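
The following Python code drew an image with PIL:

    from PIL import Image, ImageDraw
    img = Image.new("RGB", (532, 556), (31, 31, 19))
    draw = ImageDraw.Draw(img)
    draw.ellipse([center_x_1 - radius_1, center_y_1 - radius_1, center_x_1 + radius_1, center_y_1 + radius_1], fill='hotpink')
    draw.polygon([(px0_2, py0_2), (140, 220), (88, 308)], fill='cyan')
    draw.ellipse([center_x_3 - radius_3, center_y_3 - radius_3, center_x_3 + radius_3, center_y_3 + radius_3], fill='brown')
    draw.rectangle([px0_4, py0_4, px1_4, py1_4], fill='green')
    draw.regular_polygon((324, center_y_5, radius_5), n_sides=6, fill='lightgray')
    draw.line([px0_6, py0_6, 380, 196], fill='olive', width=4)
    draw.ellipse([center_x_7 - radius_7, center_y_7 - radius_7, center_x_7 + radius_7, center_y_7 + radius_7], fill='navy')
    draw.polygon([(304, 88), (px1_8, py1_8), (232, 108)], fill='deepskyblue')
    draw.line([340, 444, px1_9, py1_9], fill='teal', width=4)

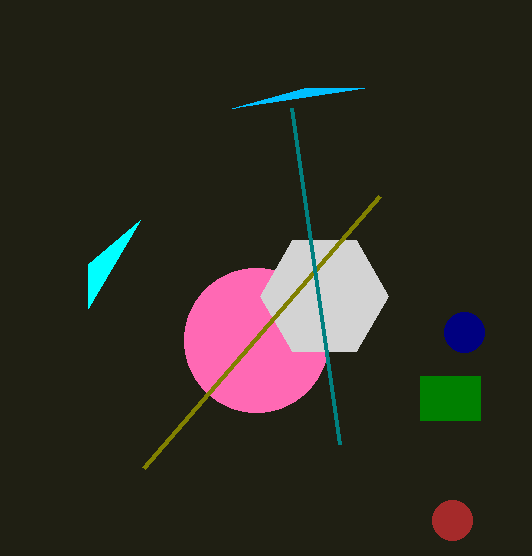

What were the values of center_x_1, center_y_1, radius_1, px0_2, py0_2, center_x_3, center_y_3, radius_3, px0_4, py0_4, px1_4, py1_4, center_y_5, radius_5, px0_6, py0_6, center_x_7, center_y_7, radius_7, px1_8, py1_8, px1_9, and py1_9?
center_x_1 = 256
center_y_1 = 340
radius_1 = 72
px0_2 = 88
py0_2 = 264
center_x_3 = 452
center_y_3 = 520
radius_3 = 20
px0_4 = 420
py0_4 = 376
px1_4 = 480
py1_4 = 420
center_y_5 = 296
radius_5 = 64
px0_6 = 144
py0_6 = 468
center_x_7 = 464
center_y_7 = 332
radius_7 = 20
px1_8 = 364
py1_8 = 88
px1_9 = 292
py1_9 = 108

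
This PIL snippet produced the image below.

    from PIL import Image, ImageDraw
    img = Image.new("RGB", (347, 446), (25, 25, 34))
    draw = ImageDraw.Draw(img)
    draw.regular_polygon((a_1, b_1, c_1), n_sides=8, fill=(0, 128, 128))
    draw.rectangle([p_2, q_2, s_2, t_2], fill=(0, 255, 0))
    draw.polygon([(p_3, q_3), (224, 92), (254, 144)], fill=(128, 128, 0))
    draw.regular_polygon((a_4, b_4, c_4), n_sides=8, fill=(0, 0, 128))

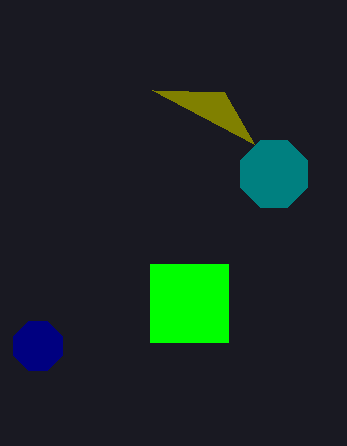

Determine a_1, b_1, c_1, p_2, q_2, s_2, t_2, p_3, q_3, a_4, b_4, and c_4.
a_1 = 274
b_1 = 174
c_1 = 36
p_2 = 150
q_2 = 264
s_2 = 228
t_2 = 342
p_3 = 152
q_3 = 90
a_4 = 38
b_4 = 346
c_4 = 26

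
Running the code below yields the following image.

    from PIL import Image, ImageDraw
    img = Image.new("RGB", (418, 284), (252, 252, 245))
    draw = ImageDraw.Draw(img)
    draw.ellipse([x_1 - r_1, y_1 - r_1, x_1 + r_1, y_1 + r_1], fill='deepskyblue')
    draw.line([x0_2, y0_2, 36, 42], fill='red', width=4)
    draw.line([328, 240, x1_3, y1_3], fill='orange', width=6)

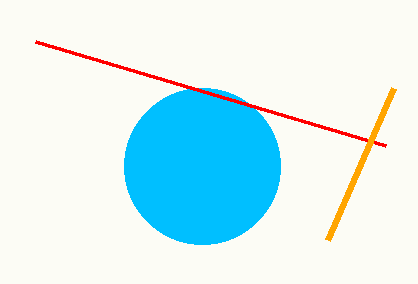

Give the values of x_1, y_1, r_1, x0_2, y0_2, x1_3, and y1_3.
x_1 = 202; y_1 = 166; r_1 = 78; x0_2 = 386; y0_2 = 146; x1_3 = 394; y1_3 = 88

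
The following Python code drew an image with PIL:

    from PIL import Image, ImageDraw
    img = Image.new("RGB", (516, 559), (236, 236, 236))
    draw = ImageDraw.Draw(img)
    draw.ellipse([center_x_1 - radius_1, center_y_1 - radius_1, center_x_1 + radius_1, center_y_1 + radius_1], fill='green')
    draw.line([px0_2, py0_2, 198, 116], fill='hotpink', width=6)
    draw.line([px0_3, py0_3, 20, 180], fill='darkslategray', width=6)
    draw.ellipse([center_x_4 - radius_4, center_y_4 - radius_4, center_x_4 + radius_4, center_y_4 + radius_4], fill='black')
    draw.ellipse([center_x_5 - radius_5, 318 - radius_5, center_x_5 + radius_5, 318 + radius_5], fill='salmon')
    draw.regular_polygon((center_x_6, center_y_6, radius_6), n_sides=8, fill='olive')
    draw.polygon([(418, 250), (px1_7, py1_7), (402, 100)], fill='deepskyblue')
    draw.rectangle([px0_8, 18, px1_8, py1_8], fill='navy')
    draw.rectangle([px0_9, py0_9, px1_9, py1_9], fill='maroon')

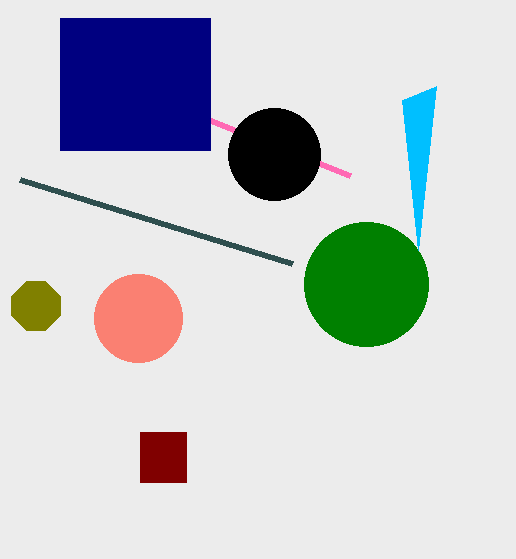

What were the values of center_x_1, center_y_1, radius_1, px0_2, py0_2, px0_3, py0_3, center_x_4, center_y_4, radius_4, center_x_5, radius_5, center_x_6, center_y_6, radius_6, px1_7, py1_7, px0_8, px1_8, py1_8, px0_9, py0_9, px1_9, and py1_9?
center_x_1 = 366; center_y_1 = 284; radius_1 = 62; px0_2 = 350; py0_2 = 176; px0_3 = 292; py0_3 = 264; center_x_4 = 274; center_y_4 = 154; radius_4 = 46; center_x_5 = 138; radius_5 = 44; center_x_6 = 36; center_y_6 = 306; radius_6 = 26; px1_7 = 436; py1_7 = 86; px0_8 = 60; px1_8 = 210; py1_8 = 150; px0_9 = 140; py0_9 = 432; px1_9 = 186; py1_9 = 482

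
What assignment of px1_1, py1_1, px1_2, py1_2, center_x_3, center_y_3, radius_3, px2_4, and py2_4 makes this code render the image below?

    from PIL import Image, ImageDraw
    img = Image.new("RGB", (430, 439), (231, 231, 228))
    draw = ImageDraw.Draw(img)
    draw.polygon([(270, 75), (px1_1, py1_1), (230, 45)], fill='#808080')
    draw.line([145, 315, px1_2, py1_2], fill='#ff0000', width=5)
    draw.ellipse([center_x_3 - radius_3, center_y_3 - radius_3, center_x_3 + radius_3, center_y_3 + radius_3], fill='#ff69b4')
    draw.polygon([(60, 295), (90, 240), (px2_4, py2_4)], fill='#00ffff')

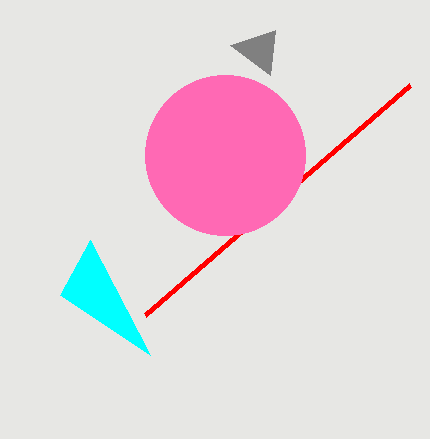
px1_1 = 275, py1_1 = 30, px1_2 = 410, py1_2 = 85, center_x_3 = 225, center_y_3 = 155, radius_3 = 80, px2_4 = 150, py2_4 = 355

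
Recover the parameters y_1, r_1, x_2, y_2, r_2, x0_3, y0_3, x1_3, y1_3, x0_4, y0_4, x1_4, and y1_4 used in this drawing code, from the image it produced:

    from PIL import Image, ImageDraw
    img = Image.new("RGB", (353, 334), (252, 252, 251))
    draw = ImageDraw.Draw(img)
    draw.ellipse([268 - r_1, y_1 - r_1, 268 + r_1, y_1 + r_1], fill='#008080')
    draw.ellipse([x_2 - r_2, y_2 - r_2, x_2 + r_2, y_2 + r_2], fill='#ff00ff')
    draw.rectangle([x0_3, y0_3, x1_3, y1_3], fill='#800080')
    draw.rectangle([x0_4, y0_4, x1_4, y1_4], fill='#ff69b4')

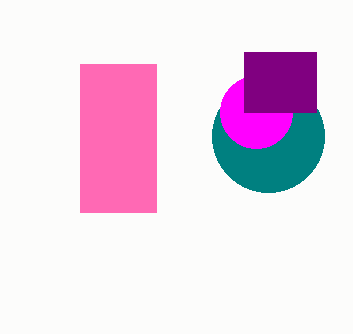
y_1 = 136
r_1 = 56
x_2 = 256
y_2 = 112
r_2 = 36
x0_3 = 244
y0_3 = 52
x1_3 = 316
y1_3 = 112
x0_4 = 80
y0_4 = 64
x1_4 = 156
y1_4 = 212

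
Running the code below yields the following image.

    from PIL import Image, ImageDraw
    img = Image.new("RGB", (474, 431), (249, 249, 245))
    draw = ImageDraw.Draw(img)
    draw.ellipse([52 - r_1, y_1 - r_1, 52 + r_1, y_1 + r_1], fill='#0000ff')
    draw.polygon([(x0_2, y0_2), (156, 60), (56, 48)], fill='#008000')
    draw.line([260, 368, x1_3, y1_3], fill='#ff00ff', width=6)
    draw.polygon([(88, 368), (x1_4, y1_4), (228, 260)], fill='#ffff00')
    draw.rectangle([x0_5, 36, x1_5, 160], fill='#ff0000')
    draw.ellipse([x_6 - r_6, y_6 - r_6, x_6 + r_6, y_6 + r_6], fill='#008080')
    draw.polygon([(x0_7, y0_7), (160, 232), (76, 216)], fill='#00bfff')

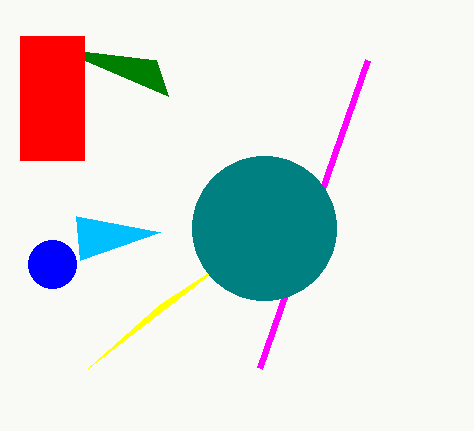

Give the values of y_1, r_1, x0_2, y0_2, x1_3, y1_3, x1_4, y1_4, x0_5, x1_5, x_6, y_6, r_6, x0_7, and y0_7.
y_1 = 264; r_1 = 24; x0_2 = 168; y0_2 = 96; x1_3 = 368; y1_3 = 60; x1_4 = 160; y1_4 = 304; x0_5 = 20; x1_5 = 84; x_6 = 264; y_6 = 228; r_6 = 72; x0_7 = 80; y0_7 = 260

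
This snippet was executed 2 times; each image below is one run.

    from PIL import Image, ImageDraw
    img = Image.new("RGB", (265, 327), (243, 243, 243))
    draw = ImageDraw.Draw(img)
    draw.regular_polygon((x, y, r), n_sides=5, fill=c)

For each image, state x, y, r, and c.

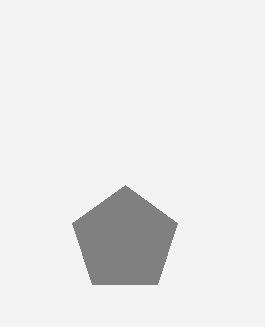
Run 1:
x = 125
y = 240
r = 55
c = 'gray'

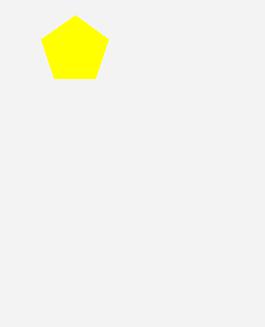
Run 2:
x = 75
y = 50
r = 35
c = 'yellow'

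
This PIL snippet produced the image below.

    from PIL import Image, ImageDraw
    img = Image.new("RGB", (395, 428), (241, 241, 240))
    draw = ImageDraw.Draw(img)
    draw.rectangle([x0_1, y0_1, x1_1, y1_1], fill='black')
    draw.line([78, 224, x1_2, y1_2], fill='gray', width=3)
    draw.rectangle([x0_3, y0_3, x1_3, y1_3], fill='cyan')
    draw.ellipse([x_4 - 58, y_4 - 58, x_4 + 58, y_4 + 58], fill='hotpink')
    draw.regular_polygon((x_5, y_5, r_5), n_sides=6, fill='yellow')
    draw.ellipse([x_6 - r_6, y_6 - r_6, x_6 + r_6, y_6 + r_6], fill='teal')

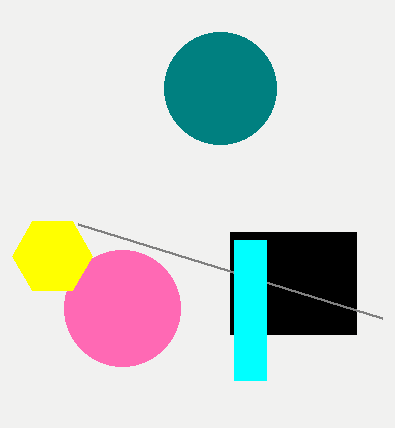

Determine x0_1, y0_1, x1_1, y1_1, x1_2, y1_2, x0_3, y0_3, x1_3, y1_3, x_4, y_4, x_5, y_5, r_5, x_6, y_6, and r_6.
x0_1 = 230
y0_1 = 232
x1_1 = 356
y1_1 = 334
x1_2 = 382
y1_2 = 318
x0_3 = 234
y0_3 = 240
x1_3 = 266
y1_3 = 380
x_4 = 122
y_4 = 308
x_5 = 52
y_5 = 256
r_5 = 40
x_6 = 220
y_6 = 88
r_6 = 56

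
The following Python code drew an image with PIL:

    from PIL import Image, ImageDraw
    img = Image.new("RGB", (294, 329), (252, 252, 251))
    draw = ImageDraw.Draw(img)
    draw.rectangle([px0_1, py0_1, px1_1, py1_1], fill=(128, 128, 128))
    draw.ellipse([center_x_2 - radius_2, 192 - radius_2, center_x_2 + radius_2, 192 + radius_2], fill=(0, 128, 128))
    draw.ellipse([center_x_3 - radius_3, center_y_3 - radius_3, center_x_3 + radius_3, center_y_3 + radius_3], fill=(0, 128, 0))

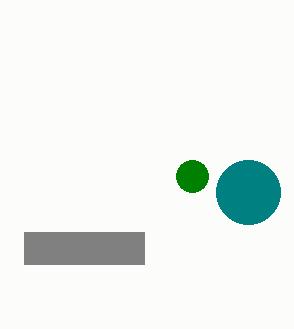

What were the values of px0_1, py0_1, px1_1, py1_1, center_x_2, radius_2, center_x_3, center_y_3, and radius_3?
px0_1 = 24, py0_1 = 232, px1_1 = 144, py1_1 = 264, center_x_2 = 248, radius_2 = 32, center_x_3 = 192, center_y_3 = 176, radius_3 = 16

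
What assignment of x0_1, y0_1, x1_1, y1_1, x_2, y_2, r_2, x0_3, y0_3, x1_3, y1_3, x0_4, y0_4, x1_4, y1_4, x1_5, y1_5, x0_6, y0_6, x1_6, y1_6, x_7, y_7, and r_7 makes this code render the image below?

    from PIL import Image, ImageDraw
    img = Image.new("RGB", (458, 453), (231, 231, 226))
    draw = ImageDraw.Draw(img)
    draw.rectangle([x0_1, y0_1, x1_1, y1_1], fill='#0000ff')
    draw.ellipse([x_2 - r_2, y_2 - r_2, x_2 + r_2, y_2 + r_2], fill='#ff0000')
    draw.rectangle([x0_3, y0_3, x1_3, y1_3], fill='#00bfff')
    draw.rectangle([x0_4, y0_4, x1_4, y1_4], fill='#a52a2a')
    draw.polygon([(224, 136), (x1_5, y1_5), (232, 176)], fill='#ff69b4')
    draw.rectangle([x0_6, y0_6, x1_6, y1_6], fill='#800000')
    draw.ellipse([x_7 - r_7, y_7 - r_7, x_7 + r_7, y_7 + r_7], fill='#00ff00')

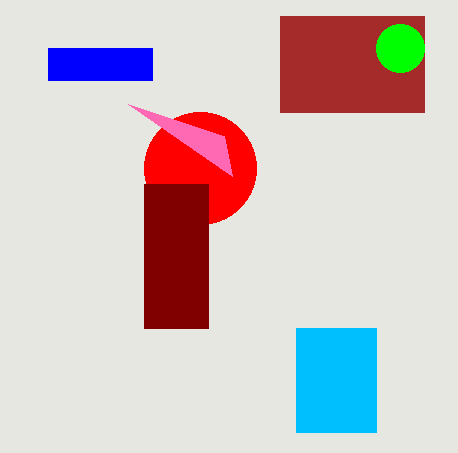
x0_1 = 48
y0_1 = 48
x1_1 = 152
y1_1 = 80
x_2 = 200
y_2 = 168
r_2 = 56
x0_3 = 296
y0_3 = 328
x1_3 = 376
y1_3 = 432
x0_4 = 280
y0_4 = 16
x1_4 = 424
y1_4 = 112
x1_5 = 128
y1_5 = 104
x0_6 = 144
y0_6 = 184
x1_6 = 208
y1_6 = 328
x_7 = 400
y_7 = 48
r_7 = 24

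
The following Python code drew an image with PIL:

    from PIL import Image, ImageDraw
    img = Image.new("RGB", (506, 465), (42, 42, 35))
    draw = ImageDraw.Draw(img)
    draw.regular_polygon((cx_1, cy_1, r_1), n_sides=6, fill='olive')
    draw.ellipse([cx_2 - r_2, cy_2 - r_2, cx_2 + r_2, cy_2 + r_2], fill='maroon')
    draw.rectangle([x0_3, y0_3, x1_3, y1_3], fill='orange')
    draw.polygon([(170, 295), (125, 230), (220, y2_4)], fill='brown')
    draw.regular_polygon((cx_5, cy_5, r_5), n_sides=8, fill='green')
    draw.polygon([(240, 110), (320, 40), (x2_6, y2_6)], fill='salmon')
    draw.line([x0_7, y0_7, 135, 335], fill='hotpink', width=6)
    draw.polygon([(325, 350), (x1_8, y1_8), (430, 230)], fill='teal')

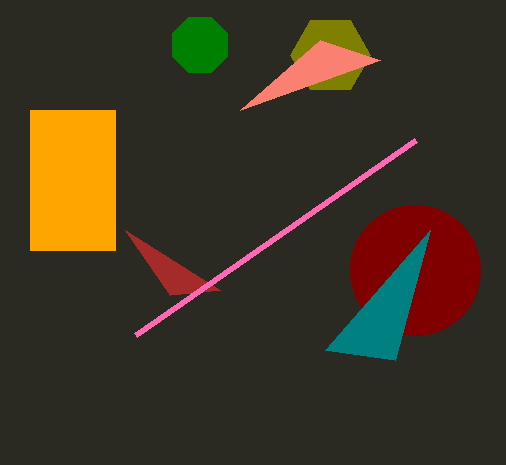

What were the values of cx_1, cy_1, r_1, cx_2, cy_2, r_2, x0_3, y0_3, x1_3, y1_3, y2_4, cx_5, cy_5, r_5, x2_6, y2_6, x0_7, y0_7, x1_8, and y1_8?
cx_1 = 330, cy_1 = 55, r_1 = 40, cx_2 = 415, cy_2 = 270, r_2 = 65, x0_3 = 30, y0_3 = 110, x1_3 = 115, y1_3 = 250, y2_4 = 290, cx_5 = 200, cy_5 = 45, r_5 = 30, x2_6 = 380, y2_6 = 60, x0_7 = 415, y0_7 = 140, x1_8 = 395, y1_8 = 360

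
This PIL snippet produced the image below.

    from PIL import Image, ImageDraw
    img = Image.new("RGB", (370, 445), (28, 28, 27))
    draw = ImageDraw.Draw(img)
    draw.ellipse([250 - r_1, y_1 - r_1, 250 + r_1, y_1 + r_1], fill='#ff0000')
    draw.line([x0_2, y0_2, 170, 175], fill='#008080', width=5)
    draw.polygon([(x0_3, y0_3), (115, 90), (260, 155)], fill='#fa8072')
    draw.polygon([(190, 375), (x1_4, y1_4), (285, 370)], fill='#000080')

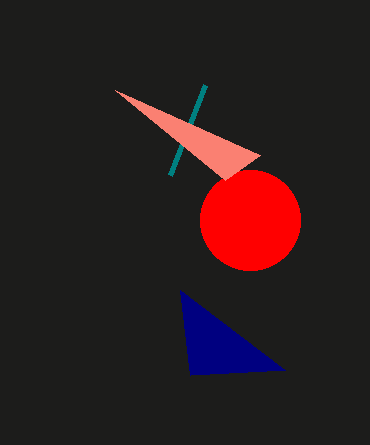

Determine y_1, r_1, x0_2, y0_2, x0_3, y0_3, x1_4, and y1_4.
y_1 = 220
r_1 = 50
x0_2 = 205
y0_2 = 85
x0_3 = 225
y0_3 = 180
x1_4 = 180
y1_4 = 290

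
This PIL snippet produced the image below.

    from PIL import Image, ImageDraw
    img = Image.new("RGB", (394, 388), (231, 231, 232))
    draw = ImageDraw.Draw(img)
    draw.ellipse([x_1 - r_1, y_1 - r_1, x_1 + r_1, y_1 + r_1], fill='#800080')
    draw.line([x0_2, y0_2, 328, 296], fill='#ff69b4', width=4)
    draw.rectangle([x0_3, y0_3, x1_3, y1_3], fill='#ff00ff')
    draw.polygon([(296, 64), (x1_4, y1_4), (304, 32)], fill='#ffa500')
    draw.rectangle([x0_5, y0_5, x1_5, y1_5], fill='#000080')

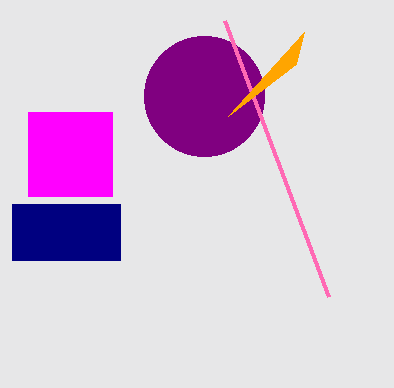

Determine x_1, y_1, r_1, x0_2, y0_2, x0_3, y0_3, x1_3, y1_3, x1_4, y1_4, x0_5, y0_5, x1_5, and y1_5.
x_1 = 204
y_1 = 96
r_1 = 60
x0_2 = 224
y0_2 = 20
x0_3 = 28
y0_3 = 112
x1_3 = 112
y1_3 = 196
x1_4 = 228
y1_4 = 116
x0_5 = 12
y0_5 = 204
x1_5 = 120
y1_5 = 260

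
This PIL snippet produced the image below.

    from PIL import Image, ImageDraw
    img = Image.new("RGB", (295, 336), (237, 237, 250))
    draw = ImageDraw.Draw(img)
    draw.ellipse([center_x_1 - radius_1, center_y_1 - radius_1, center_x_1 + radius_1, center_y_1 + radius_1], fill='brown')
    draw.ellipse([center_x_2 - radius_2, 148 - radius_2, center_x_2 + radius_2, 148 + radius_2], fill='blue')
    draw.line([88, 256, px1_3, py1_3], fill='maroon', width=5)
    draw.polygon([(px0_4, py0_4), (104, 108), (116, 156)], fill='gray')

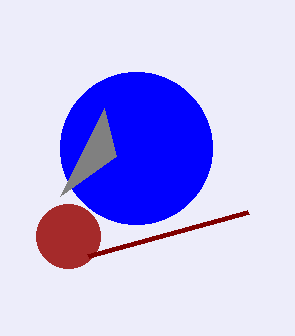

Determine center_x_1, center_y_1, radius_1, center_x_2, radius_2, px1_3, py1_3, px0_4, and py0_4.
center_x_1 = 68, center_y_1 = 236, radius_1 = 32, center_x_2 = 136, radius_2 = 76, px1_3 = 248, py1_3 = 212, px0_4 = 60, py0_4 = 196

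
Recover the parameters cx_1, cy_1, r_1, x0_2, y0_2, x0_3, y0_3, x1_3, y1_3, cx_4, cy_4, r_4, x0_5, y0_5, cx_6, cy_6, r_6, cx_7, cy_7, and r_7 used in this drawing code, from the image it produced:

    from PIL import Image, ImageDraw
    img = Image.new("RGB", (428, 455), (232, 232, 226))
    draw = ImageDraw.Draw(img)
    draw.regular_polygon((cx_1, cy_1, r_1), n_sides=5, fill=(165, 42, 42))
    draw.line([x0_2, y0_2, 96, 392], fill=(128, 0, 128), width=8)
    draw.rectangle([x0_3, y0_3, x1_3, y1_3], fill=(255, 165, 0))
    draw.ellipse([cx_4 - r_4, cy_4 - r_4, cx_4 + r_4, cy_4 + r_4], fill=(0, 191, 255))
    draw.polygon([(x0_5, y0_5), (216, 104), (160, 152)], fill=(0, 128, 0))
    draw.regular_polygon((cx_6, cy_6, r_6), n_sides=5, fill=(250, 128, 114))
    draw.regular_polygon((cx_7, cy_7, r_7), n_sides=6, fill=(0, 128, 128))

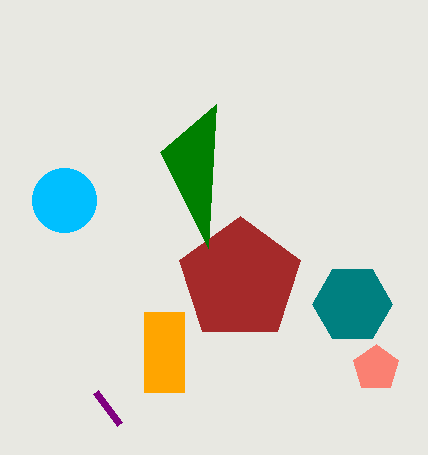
cx_1 = 240; cy_1 = 280; r_1 = 64; x0_2 = 120; y0_2 = 424; x0_3 = 144; y0_3 = 312; x1_3 = 184; y1_3 = 392; cx_4 = 64; cy_4 = 200; r_4 = 32; x0_5 = 208; y0_5 = 248; cx_6 = 376; cy_6 = 368; r_6 = 24; cx_7 = 352; cy_7 = 304; r_7 = 40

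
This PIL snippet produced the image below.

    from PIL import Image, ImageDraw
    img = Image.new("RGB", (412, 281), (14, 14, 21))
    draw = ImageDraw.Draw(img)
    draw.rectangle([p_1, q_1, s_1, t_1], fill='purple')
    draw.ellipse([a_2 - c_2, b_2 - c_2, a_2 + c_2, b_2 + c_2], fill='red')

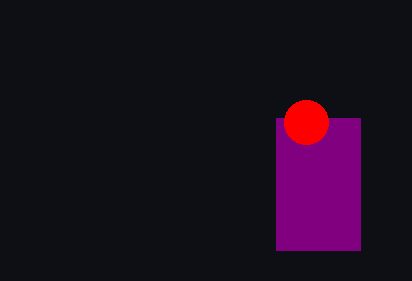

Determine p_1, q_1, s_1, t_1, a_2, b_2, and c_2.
p_1 = 276; q_1 = 118; s_1 = 360; t_1 = 250; a_2 = 306; b_2 = 122; c_2 = 22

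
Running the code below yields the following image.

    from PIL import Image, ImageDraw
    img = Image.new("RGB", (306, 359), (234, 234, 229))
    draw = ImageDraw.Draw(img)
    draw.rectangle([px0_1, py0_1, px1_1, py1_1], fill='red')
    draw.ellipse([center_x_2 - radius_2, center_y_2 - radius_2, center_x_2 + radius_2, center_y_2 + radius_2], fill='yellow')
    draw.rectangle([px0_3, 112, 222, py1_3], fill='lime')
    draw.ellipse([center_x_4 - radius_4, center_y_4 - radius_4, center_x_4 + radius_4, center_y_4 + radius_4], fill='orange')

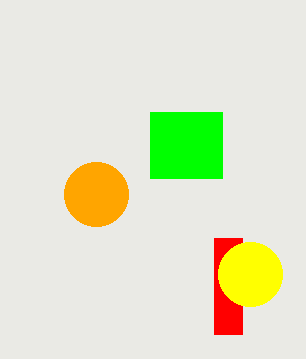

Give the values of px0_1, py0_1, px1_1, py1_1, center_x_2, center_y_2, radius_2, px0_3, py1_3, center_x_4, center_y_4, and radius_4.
px0_1 = 214, py0_1 = 238, px1_1 = 242, py1_1 = 334, center_x_2 = 250, center_y_2 = 274, radius_2 = 32, px0_3 = 150, py1_3 = 178, center_x_4 = 96, center_y_4 = 194, radius_4 = 32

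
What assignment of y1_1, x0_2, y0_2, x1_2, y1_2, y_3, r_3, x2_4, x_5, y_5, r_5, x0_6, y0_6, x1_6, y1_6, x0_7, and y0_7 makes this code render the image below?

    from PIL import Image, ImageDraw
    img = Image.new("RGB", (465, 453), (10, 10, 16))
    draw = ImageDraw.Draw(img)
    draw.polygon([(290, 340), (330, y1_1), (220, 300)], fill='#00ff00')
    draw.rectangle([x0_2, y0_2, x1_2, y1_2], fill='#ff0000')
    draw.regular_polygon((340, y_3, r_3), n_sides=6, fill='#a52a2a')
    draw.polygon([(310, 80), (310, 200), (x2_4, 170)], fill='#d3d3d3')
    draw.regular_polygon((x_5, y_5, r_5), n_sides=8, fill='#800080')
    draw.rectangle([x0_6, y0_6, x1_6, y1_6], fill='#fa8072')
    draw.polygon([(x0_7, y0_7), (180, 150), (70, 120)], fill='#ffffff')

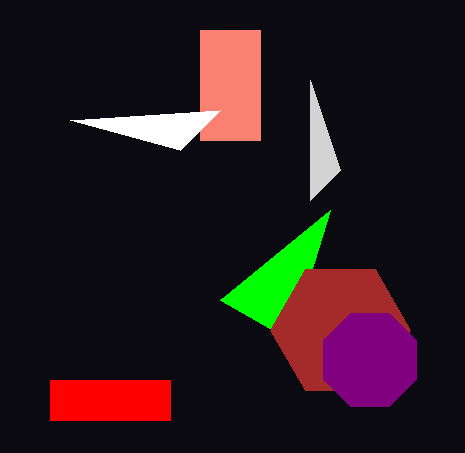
y1_1 = 210
x0_2 = 50
y0_2 = 380
x1_2 = 170
y1_2 = 420
y_3 = 330
r_3 = 70
x2_4 = 340
x_5 = 370
y_5 = 360
r_5 = 50
x0_6 = 200
y0_6 = 30
x1_6 = 260
y1_6 = 140
x0_7 = 220
y0_7 = 110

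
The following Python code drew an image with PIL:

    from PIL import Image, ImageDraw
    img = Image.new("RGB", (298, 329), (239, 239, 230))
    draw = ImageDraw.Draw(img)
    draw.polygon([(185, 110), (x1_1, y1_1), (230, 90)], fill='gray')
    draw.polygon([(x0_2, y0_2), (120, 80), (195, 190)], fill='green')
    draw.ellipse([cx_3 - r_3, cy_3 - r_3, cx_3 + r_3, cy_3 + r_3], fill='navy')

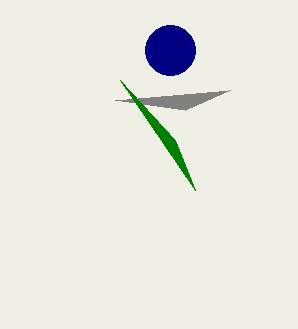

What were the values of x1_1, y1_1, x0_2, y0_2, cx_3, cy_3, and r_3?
x1_1 = 115, y1_1 = 100, x0_2 = 175, y0_2 = 140, cx_3 = 170, cy_3 = 50, r_3 = 25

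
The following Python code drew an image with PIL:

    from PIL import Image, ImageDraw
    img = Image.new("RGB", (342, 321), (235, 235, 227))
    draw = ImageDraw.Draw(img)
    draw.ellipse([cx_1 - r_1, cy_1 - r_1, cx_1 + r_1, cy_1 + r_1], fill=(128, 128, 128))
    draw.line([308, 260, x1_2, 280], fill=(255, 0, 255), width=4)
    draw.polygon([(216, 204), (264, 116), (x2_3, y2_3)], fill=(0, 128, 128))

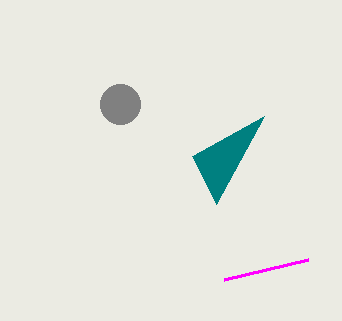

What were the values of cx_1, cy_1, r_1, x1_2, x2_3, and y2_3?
cx_1 = 120; cy_1 = 104; r_1 = 20; x1_2 = 224; x2_3 = 192; y2_3 = 156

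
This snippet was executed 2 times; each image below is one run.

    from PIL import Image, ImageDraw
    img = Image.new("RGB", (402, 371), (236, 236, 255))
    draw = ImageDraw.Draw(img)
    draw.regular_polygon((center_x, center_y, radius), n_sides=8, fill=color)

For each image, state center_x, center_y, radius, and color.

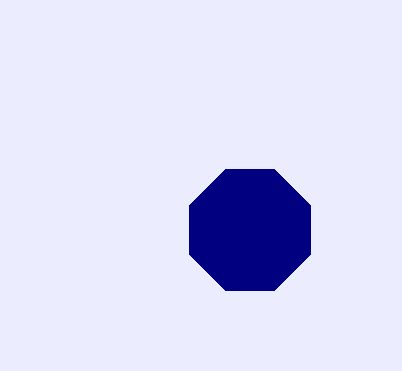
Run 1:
center_x = 250
center_y = 230
radius = 65
color = 'navy'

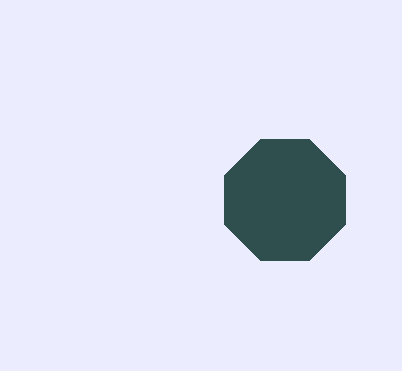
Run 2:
center_x = 285
center_y = 200
radius = 65
color = 'darkslategray'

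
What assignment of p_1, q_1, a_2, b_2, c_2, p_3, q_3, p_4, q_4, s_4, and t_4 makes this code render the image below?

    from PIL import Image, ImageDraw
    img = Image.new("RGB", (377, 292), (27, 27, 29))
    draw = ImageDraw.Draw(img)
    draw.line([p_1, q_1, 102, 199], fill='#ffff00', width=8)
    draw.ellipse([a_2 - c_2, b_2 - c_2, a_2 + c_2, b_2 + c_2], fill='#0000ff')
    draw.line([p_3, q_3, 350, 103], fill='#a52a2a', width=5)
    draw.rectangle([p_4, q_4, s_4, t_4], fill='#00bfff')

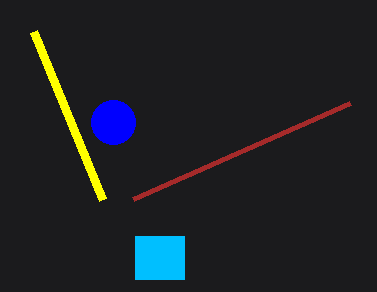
p_1 = 33; q_1 = 31; a_2 = 113; b_2 = 122; c_2 = 22; p_3 = 133; q_3 = 199; p_4 = 135; q_4 = 236; s_4 = 184; t_4 = 279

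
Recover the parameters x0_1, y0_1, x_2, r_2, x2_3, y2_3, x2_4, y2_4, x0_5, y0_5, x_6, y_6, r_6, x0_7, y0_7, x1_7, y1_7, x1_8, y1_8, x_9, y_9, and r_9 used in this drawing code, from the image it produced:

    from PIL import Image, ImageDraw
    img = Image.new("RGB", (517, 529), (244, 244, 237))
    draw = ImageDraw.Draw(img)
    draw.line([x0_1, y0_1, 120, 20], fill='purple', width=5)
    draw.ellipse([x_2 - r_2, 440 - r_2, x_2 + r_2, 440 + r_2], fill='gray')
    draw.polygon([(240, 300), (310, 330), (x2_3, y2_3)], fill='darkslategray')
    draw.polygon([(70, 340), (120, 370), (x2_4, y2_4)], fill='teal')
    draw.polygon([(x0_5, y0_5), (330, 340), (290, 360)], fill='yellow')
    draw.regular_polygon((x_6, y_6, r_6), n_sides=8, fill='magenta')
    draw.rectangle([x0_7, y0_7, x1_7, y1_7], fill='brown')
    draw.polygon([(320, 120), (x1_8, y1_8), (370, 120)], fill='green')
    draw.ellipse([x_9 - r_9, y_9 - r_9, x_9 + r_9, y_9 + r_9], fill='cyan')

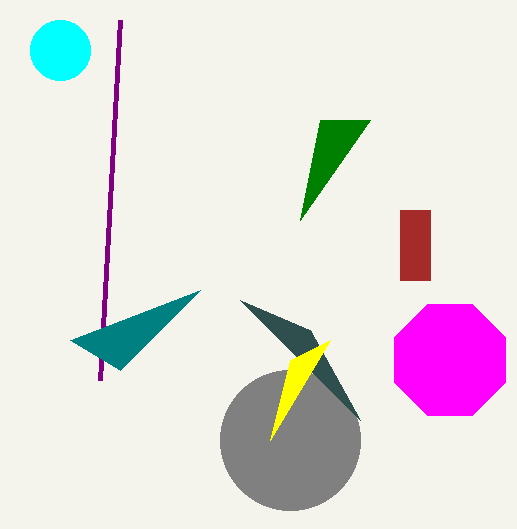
x0_1 = 100
y0_1 = 380
x_2 = 290
r_2 = 70
x2_3 = 360
y2_3 = 420
x2_4 = 200
y2_4 = 290
x0_5 = 270
y0_5 = 440
x_6 = 450
y_6 = 360
r_6 = 60
x0_7 = 400
y0_7 = 210
x1_7 = 430
y1_7 = 280
x1_8 = 300
y1_8 = 220
x_9 = 60
y_9 = 50
r_9 = 30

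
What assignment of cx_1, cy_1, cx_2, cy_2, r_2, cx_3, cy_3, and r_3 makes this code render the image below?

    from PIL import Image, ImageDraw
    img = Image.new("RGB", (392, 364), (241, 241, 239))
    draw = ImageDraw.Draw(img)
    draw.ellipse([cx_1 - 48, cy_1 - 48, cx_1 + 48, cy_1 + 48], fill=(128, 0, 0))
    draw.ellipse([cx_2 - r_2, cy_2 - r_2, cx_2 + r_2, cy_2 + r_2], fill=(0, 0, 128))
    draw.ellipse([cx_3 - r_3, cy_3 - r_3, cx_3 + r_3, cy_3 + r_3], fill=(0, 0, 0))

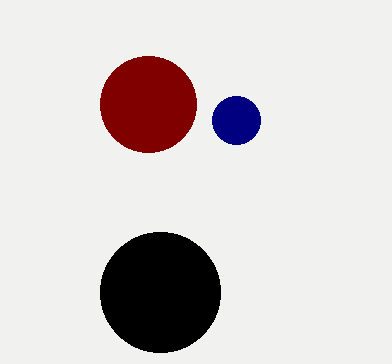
cx_1 = 148
cy_1 = 104
cx_2 = 236
cy_2 = 120
r_2 = 24
cx_3 = 160
cy_3 = 292
r_3 = 60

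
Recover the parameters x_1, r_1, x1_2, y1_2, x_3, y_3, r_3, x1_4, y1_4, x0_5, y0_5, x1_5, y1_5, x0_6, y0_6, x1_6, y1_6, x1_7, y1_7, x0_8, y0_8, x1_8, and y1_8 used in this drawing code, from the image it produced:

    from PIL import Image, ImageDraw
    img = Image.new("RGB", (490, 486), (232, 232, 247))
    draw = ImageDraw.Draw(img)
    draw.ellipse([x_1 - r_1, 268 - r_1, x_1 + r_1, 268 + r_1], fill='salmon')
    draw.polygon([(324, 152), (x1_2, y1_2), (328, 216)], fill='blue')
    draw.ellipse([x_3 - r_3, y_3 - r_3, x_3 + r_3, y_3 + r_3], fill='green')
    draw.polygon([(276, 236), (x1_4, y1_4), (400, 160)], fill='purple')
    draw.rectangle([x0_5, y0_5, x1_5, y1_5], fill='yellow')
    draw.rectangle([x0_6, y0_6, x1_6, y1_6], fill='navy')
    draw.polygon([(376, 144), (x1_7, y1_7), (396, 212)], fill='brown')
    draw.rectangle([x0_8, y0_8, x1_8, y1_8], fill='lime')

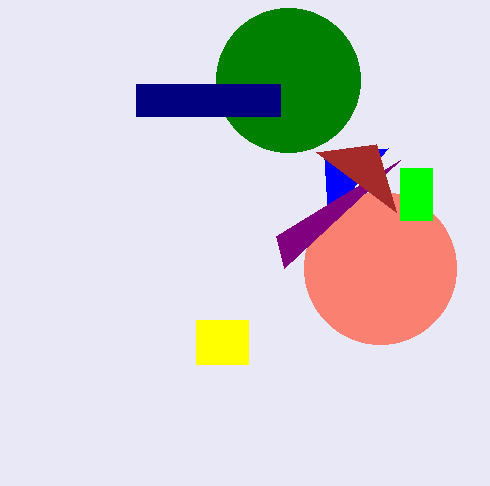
x_1 = 380, r_1 = 76, x1_2 = 388, y1_2 = 148, x_3 = 288, y_3 = 80, r_3 = 72, x1_4 = 284, y1_4 = 268, x0_5 = 196, y0_5 = 320, x1_5 = 248, y1_5 = 364, x0_6 = 136, y0_6 = 84, x1_6 = 280, y1_6 = 116, x1_7 = 316, y1_7 = 152, x0_8 = 400, y0_8 = 168, x1_8 = 432, y1_8 = 220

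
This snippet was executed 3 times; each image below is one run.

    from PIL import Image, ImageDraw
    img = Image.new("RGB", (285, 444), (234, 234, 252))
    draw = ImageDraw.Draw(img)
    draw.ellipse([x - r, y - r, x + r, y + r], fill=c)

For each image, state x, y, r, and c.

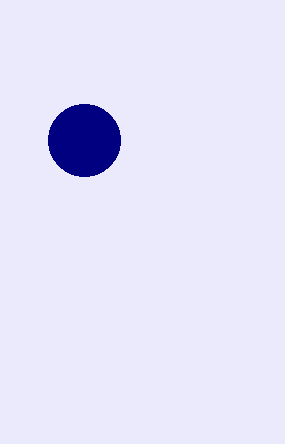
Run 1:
x = 84, y = 140, r = 36, c = 'navy'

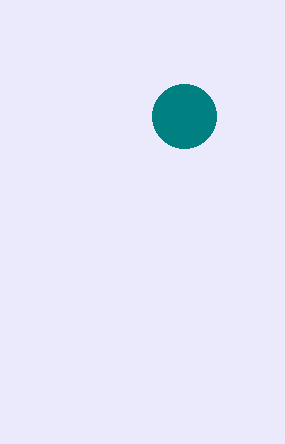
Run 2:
x = 184; y = 116; r = 32; c = 'teal'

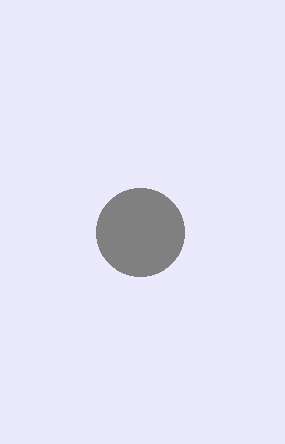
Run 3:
x = 140, y = 232, r = 44, c = 'gray'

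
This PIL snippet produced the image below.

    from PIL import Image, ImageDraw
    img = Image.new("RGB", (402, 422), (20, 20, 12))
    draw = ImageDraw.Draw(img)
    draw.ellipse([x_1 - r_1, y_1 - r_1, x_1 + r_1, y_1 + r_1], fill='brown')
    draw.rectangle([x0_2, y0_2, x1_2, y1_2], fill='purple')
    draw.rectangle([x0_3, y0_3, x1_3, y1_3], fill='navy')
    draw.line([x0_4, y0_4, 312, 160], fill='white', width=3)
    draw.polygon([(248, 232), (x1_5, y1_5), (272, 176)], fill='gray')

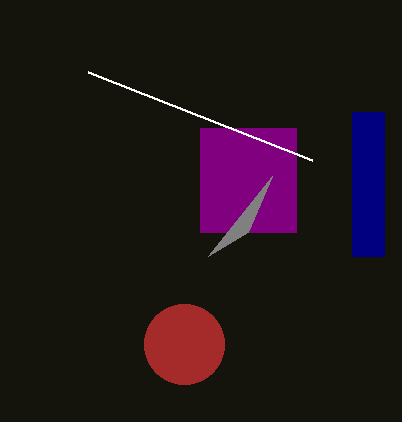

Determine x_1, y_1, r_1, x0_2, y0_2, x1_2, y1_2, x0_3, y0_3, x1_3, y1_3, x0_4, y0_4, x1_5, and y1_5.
x_1 = 184, y_1 = 344, r_1 = 40, x0_2 = 200, y0_2 = 128, x1_2 = 296, y1_2 = 232, x0_3 = 352, y0_3 = 112, x1_3 = 384, y1_3 = 256, x0_4 = 88, y0_4 = 72, x1_5 = 208, y1_5 = 256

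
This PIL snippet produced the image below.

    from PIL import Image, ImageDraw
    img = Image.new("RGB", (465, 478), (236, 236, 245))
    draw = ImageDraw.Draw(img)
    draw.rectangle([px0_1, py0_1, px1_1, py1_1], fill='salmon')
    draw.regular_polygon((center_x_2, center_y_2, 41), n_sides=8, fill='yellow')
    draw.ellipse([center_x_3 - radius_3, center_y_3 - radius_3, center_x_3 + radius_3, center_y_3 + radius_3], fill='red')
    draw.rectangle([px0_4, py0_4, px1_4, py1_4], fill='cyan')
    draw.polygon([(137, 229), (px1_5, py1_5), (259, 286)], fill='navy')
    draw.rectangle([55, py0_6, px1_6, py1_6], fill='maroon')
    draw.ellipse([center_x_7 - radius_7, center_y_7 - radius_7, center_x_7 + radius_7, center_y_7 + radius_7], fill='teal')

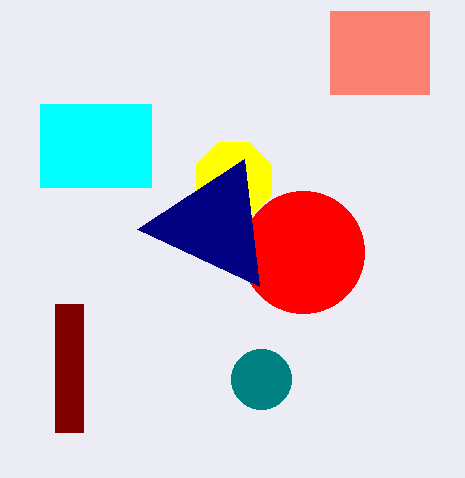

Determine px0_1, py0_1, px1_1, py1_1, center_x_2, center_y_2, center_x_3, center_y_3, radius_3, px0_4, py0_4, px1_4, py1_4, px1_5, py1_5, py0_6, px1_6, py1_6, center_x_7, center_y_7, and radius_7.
px0_1 = 330, py0_1 = 11, px1_1 = 429, py1_1 = 94, center_x_2 = 234, center_y_2 = 180, center_x_3 = 303, center_y_3 = 252, radius_3 = 61, px0_4 = 40, py0_4 = 104, px1_4 = 151, py1_4 = 187, px1_5 = 244, py1_5 = 159, py0_6 = 304, px1_6 = 83, py1_6 = 432, center_x_7 = 261, center_y_7 = 379, radius_7 = 30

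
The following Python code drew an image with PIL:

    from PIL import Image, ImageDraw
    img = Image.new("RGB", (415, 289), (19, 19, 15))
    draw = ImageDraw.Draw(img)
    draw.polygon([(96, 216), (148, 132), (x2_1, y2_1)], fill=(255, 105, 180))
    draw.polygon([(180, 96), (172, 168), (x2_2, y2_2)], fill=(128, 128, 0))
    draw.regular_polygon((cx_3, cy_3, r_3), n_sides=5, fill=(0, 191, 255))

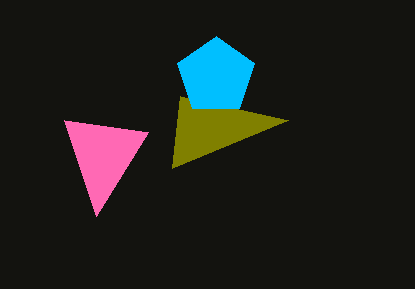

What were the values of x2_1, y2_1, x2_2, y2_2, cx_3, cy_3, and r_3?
x2_1 = 64; y2_1 = 120; x2_2 = 288; y2_2 = 120; cx_3 = 216; cy_3 = 76; r_3 = 40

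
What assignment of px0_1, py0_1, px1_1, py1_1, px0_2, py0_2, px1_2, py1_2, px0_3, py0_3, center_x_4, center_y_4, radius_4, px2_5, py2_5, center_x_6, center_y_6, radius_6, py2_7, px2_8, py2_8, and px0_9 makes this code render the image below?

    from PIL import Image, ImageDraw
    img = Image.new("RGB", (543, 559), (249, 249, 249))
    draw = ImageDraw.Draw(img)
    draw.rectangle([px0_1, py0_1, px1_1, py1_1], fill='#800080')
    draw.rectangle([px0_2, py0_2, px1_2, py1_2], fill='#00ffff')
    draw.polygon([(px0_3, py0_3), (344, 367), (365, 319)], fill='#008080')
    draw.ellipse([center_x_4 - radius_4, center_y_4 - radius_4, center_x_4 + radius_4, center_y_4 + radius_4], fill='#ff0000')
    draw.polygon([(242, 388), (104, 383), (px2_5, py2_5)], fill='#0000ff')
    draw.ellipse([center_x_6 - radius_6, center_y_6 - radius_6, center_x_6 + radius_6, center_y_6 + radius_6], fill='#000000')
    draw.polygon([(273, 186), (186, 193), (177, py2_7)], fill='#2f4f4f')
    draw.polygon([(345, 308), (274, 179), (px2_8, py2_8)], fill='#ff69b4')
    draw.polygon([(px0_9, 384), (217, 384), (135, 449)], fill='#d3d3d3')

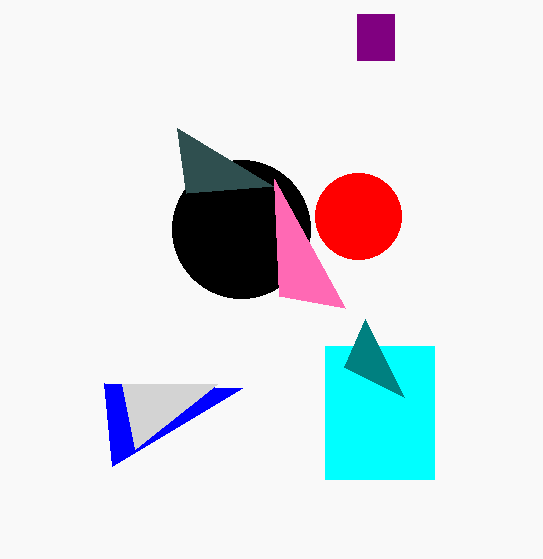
px0_1 = 357, py0_1 = 14, px1_1 = 394, py1_1 = 60, px0_2 = 325, py0_2 = 346, px1_2 = 434, py1_2 = 479, px0_3 = 404, py0_3 = 397, center_x_4 = 358, center_y_4 = 216, radius_4 = 43, px2_5 = 112, py2_5 = 466, center_x_6 = 241, center_y_6 = 229, radius_6 = 69, py2_7 = 128, px2_8 = 279, py2_8 = 296, px0_9 = 122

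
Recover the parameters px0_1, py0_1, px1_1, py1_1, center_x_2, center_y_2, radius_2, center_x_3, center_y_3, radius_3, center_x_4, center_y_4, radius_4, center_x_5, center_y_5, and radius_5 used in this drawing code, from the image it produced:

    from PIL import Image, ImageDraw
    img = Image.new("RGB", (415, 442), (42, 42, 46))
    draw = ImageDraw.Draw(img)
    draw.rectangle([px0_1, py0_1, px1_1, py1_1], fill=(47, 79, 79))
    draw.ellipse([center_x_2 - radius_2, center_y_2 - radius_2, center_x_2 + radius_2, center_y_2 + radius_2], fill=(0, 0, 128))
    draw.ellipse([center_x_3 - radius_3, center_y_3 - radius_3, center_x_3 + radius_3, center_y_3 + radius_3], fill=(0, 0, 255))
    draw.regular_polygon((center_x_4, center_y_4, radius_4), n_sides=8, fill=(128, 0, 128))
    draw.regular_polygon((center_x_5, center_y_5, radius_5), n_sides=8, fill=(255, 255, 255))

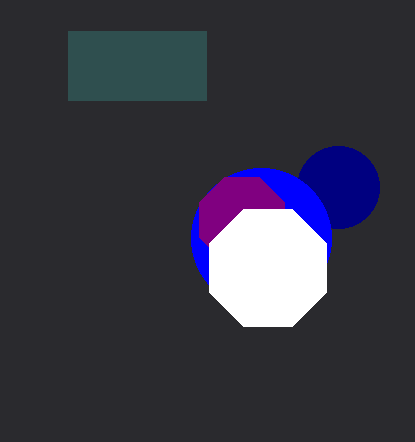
px0_1 = 68; py0_1 = 31; px1_1 = 206; py1_1 = 100; center_x_2 = 338; center_y_2 = 187; radius_2 = 41; center_x_3 = 261; center_y_3 = 238; radius_3 = 70; center_x_4 = 242; center_y_4 = 220; radius_4 = 46; center_x_5 = 268; center_y_5 = 268; radius_5 = 63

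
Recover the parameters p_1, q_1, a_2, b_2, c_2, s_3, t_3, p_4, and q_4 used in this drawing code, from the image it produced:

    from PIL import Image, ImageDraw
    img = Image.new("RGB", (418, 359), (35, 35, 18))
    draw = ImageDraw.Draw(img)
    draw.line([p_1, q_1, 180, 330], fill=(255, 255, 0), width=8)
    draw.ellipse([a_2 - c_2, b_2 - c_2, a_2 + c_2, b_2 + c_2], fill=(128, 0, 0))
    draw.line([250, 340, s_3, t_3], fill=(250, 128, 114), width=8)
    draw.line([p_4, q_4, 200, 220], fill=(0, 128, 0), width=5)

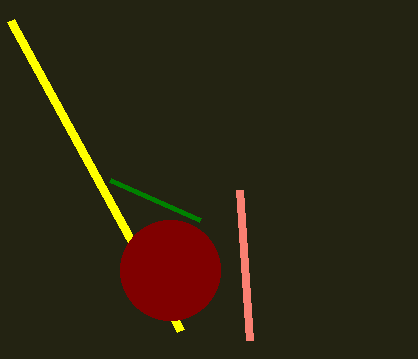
p_1 = 10
q_1 = 20
a_2 = 170
b_2 = 270
c_2 = 50
s_3 = 240
t_3 = 190
p_4 = 110
q_4 = 180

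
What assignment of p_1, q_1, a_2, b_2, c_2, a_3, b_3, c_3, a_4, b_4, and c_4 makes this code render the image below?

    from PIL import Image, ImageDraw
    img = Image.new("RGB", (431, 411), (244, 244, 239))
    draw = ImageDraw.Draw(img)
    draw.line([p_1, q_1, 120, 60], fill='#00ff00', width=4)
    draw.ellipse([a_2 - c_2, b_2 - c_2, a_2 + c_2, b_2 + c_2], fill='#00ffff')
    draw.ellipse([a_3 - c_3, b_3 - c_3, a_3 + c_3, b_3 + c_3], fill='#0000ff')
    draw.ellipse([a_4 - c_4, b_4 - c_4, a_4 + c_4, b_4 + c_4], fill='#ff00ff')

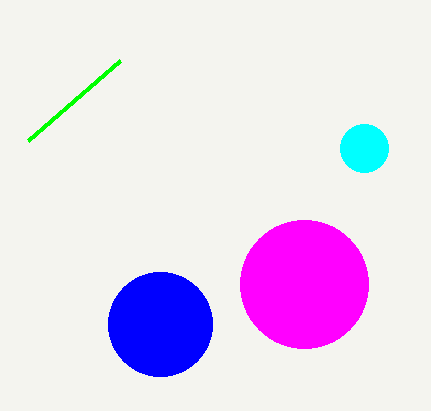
p_1 = 28, q_1 = 140, a_2 = 364, b_2 = 148, c_2 = 24, a_3 = 160, b_3 = 324, c_3 = 52, a_4 = 304, b_4 = 284, c_4 = 64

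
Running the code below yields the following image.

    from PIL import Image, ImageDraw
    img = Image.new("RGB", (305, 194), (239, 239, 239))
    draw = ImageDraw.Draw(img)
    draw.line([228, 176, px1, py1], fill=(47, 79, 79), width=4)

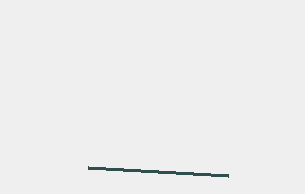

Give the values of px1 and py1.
px1 = 88, py1 = 168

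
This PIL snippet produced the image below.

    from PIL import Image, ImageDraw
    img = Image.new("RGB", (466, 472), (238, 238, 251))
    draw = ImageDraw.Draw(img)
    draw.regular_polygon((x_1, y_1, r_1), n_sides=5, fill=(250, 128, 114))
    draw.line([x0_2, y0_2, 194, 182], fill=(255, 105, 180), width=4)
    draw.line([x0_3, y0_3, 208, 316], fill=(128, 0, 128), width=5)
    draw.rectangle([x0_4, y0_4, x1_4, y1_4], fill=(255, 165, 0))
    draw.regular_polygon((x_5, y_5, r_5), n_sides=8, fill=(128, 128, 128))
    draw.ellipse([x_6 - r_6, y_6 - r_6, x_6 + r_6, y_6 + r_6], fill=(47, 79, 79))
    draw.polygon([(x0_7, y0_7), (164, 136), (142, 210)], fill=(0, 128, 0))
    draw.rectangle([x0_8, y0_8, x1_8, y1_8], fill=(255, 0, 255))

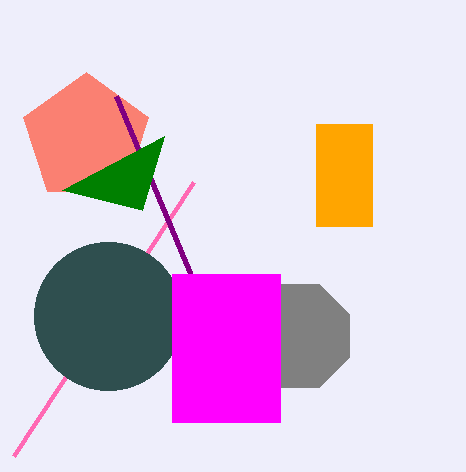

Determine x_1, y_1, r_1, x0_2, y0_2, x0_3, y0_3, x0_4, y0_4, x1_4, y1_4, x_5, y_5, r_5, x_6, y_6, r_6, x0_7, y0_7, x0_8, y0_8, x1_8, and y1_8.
x_1 = 86
y_1 = 138
r_1 = 66
x0_2 = 14
y0_2 = 456
x0_3 = 116
y0_3 = 96
x0_4 = 316
y0_4 = 124
x1_4 = 372
y1_4 = 226
x_5 = 298
y_5 = 336
r_5 = 56
x_6 = 108
y_6 = 316
r_6 = 74
x0_7 = 62
y0_7 = 190
x0_8 = 172
y0_8 = 274
x1_8 = 280
y1_8 = 422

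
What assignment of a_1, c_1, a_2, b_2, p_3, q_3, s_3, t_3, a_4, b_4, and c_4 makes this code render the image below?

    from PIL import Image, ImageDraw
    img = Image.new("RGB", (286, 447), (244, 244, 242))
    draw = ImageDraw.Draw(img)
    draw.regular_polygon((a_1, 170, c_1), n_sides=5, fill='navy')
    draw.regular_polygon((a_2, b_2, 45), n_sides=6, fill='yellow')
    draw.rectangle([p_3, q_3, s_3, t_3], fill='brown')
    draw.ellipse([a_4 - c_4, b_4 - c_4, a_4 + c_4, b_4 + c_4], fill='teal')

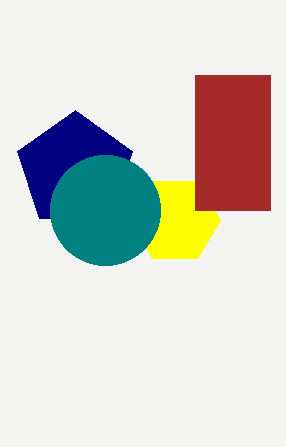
a_1 = 75; c_1 = 60; a_2 = 175; b_2 = 220; p_3 = 195; q_3 = 75; s_3 = 270; t_3 = 210; a_4 = 105; b_4 = 210; c_4 = 55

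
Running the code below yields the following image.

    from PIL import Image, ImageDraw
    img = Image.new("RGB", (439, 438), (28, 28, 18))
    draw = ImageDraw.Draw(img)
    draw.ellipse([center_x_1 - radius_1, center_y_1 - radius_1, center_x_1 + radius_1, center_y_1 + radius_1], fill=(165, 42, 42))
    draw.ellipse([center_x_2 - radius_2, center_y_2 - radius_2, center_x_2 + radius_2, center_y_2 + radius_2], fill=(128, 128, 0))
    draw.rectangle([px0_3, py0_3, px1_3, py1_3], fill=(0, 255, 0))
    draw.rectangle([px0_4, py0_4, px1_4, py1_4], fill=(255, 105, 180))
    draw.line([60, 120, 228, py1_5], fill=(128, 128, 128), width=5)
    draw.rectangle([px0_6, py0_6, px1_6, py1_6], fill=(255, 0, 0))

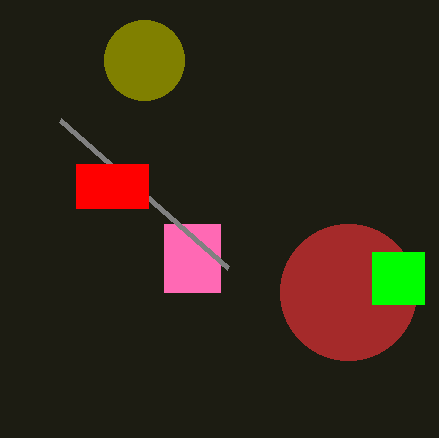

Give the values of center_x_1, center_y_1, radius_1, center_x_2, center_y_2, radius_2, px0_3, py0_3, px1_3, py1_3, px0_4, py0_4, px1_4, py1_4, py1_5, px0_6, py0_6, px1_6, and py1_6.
center_x_1 = 348
center_y_1 = 292
radius_1 = 68
center_x_2 = 144
center_y_2 = 60
radius_2 = 40
px0_3 = 372
py0_3 = 252
px1_3 = 424
py1_3 = 304
px0_4 = 164
py0_4 = 224
px1_4 = 220
py1_4 = 292
py1_5 = 268
px0_6 = 76
py0_6 = 164
px1_6 = 148
py1_6 = 208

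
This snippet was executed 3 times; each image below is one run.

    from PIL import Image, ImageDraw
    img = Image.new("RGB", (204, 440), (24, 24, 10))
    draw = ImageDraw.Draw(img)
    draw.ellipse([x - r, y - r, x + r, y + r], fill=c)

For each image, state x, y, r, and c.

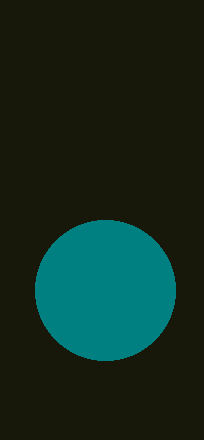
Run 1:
x = 105, y = 290, r = 70, c = 'teal'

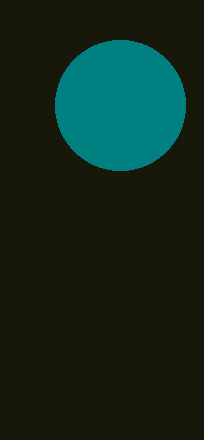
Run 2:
x = 120
y = 105
r = 65
c = 'teal'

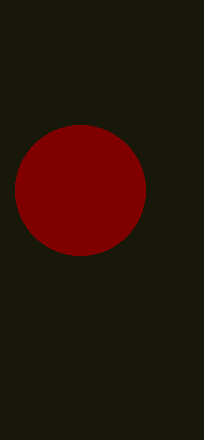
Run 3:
x = 80
y = 190
r = 65
c = 'maroon'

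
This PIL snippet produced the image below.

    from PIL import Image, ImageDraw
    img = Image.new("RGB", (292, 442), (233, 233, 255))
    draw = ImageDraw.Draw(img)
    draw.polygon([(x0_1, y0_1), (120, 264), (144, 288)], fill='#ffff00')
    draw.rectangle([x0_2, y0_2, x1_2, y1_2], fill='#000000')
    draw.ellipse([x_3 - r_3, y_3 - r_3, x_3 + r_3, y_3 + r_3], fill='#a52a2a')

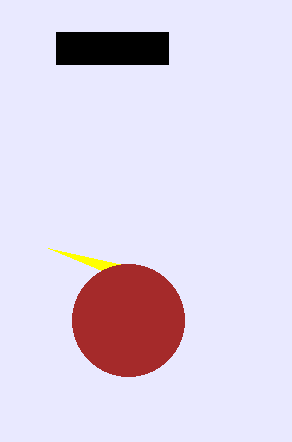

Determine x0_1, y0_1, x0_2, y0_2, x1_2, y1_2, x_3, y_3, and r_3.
x0_1 = 48; y0_1 = 248; x0_2 = 56; y0_2 = 32; x1_2 = 168; y1_2 = 64; x_3 = 128; y_3 = 320; r_3 = 56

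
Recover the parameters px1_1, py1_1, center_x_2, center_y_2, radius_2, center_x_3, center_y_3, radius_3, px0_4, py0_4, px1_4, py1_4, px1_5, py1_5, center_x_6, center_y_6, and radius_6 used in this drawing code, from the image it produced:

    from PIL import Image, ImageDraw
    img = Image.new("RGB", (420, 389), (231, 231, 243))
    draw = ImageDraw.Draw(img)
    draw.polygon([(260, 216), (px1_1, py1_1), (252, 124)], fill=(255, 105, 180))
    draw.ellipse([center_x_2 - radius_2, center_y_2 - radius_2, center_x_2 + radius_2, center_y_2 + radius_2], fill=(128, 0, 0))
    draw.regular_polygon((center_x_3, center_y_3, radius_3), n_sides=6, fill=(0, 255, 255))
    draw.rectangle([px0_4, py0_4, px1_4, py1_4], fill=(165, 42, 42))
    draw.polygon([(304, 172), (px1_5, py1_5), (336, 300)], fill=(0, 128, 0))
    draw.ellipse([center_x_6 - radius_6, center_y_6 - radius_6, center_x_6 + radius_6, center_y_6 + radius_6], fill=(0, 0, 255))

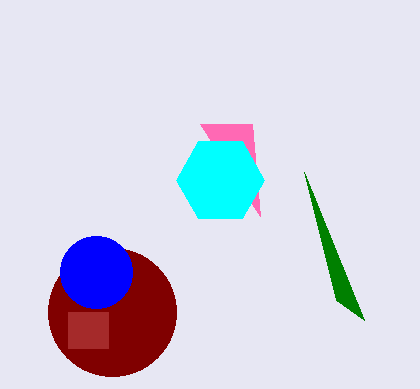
px1_1 = 200
py1_1 = 124
center_x_2 = 112
center_y_2 = 312
radius_2 = 64
center_x_3 = 220
center_y_3 = 180
radius_3 = 44
px0_4 = 68
py0_4 = 312
px1_4 = 108
py1_4 = 348
px1_5 = 364
py1_5 = 320
center_x_6 = 96
center_y_6 = 272
radius_6 = 36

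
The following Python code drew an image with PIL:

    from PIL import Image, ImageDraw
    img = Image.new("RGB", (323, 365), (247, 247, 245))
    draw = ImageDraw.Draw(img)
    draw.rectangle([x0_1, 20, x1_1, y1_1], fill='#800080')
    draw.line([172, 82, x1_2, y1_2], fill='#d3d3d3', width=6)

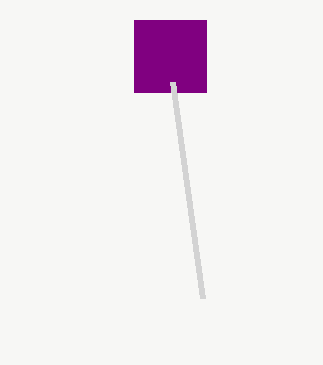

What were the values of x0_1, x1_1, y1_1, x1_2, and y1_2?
x0_1 = 134; x1_1 = 206; y1_1 = 92; x1_2 = 202; y1_2 = 298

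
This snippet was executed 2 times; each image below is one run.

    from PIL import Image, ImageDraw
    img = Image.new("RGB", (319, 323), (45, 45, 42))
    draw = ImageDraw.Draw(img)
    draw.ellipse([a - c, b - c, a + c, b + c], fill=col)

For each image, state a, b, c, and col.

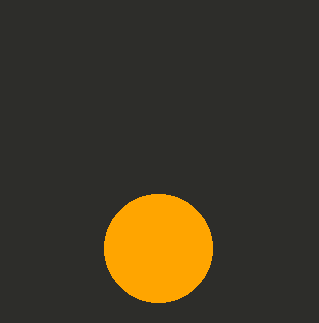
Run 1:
a = 158
b = 248
c = 54
col = 'orange'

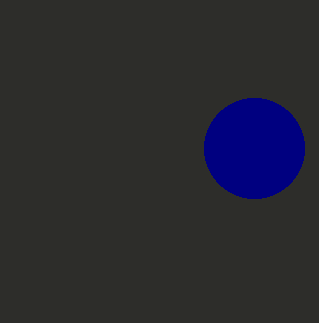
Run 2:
a = 254
b = 148
c = 50
col = 'navy'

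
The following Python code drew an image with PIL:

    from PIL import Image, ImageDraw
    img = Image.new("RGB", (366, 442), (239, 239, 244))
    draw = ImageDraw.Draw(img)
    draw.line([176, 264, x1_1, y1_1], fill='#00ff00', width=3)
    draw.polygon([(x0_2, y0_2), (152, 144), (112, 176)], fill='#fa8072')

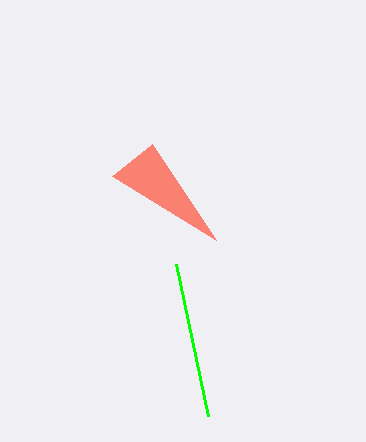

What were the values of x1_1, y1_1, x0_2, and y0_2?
x1_1 = 208, y1_1 = 416, x0_2 = 216, y0_2 = 240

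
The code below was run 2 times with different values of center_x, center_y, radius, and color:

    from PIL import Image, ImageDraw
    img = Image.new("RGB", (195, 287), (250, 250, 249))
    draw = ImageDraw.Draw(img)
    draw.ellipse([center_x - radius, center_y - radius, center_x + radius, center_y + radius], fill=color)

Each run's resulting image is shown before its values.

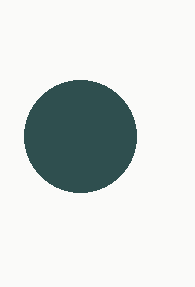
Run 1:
center_x = 80
center_y = 136
radius = 56
color = 'darkslategray'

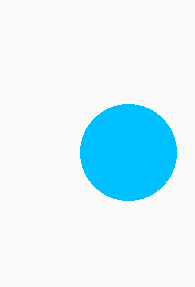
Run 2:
center_x = 128; center_y = 152; radius = 48; color = 'deepskyblue'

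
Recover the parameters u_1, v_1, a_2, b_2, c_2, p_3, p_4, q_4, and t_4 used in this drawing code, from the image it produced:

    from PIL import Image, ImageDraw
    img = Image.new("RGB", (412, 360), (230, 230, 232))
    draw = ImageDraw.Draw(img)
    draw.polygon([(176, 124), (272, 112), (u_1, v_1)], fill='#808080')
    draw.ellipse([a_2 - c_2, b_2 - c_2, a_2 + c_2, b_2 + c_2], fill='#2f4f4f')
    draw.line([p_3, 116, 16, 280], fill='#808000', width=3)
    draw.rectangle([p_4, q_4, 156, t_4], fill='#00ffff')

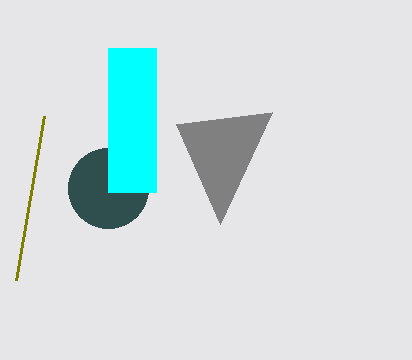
u_1 = 220
v_1 = 224
a_2 = 108
b_2 = 188
c_2 = 40
p_3 = 44
p_4 = 108
q_4 = 48
t_4 = 192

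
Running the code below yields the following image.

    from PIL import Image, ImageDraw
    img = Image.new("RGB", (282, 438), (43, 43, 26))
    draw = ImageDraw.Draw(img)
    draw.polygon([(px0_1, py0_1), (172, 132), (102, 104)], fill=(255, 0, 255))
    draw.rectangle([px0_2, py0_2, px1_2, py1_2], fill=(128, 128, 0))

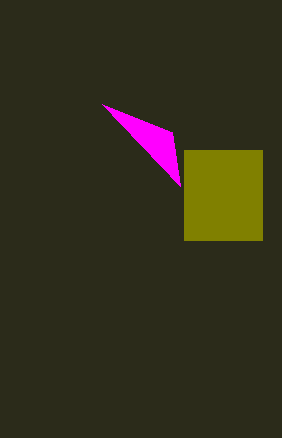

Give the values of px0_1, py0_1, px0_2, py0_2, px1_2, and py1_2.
px0_1 = 180
py0_1 = 186
px0_2 = 184
py0_2 = 150
px1_2 = 262
py1_2 = 240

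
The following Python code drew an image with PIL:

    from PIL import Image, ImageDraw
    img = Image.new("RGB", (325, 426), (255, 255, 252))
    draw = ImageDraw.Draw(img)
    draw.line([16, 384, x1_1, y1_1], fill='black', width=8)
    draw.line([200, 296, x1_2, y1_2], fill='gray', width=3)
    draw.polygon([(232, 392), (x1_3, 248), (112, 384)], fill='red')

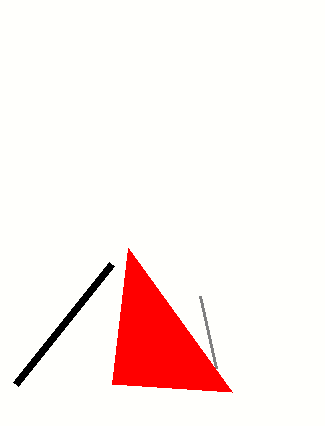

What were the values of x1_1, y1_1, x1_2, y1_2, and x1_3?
x1_1 = 112; y1_1 = 264; x1_2 = 216; y1_2 = 368; x1_3 = 128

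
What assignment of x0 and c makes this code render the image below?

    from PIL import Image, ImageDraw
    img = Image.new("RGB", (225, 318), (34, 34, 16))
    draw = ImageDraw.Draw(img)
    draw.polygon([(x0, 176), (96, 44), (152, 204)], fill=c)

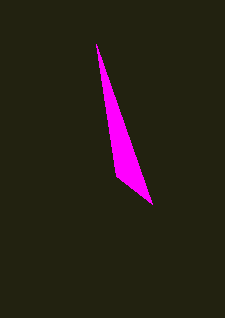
x0 = 116; c = 'magenta'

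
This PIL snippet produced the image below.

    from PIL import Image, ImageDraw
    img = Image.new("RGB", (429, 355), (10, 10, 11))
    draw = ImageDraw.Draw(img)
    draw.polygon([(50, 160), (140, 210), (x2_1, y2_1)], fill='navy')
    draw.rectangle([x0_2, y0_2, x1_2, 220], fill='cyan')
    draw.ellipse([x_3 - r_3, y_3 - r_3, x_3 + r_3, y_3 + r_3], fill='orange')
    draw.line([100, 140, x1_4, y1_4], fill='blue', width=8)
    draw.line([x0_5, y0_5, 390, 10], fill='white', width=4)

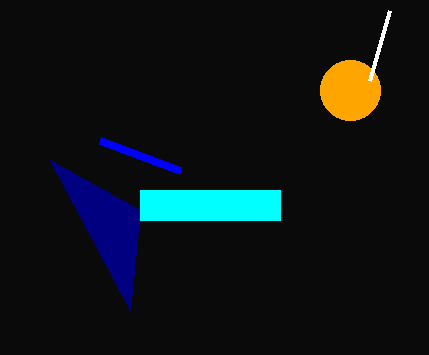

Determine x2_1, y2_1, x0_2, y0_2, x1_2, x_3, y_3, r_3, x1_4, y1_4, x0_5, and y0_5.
x2_1 = 130, y2_1 = 310, x0_2 = 140, y0_2 = 190, x1_2 = 280, x_3 = 350, y_3 = 90, r_3 = 30, x1_4 = 180, y1_4 = 170, x0_5 = 370, y0_5 = 80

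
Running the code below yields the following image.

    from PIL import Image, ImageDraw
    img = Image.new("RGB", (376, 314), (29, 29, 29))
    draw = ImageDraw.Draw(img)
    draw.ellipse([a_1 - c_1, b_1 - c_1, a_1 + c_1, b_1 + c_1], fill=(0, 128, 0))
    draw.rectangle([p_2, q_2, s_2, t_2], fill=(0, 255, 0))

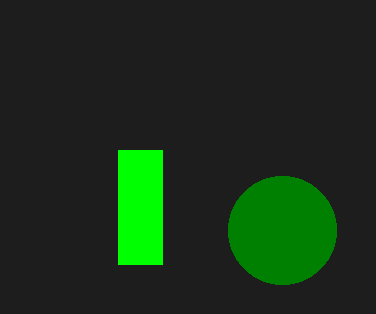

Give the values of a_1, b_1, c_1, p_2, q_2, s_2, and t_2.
a_1 = 282, b_1 = 230, c_1 = 54, p_2 = 118, q_2 = 150, s_2 = 162, t_2 = 264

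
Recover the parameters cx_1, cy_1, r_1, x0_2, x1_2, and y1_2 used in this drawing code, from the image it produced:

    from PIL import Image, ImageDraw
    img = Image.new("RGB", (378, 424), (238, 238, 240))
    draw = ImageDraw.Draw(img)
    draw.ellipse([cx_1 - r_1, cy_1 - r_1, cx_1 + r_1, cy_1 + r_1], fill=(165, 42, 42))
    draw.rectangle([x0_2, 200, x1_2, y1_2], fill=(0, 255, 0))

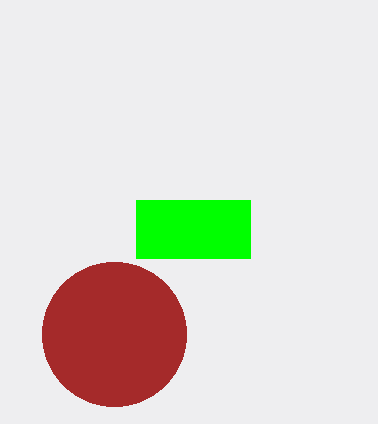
cx_1 = 114
cy_1 = 334
r_1 = 72
x0_2 = 136
x1_2 = 250
y1_2 = 258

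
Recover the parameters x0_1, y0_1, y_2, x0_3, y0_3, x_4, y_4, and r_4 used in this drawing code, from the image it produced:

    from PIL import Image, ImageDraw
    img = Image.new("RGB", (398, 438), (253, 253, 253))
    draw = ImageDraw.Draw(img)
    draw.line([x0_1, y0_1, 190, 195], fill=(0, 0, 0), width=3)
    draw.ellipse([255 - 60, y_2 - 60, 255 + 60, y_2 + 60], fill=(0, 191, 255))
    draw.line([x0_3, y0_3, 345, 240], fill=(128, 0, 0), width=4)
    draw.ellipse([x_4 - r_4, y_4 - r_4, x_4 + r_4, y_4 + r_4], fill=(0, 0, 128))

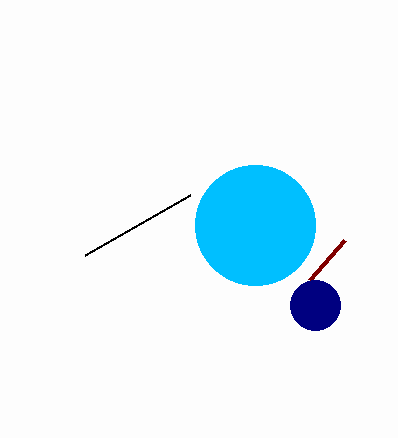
x0_1 = 85
y0_1 = 255
y_2 = 225
x0_3 = 310
y0_3 = 280
x_4 = 315
y_4 = 305
r_4 = 25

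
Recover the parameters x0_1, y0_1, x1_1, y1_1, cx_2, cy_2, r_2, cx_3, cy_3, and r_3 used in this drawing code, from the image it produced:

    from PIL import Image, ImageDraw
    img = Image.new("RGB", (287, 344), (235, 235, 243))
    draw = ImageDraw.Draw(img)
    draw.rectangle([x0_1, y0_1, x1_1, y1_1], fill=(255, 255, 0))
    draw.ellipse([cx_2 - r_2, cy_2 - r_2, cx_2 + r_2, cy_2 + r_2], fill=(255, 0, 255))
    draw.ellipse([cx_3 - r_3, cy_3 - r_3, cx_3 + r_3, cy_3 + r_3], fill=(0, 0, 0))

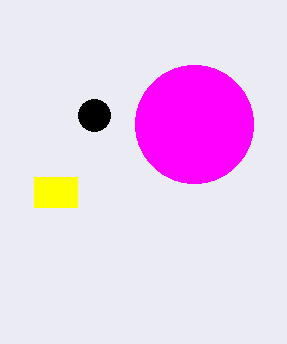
x0_1 = 34, y0_1 = 177, x1_1 = 77, y1_1 = 207, cx_2 = 194, cy_2 = 124, r_2 = 59, cx_3 = 94, cy_3 = 115, r_3 = 16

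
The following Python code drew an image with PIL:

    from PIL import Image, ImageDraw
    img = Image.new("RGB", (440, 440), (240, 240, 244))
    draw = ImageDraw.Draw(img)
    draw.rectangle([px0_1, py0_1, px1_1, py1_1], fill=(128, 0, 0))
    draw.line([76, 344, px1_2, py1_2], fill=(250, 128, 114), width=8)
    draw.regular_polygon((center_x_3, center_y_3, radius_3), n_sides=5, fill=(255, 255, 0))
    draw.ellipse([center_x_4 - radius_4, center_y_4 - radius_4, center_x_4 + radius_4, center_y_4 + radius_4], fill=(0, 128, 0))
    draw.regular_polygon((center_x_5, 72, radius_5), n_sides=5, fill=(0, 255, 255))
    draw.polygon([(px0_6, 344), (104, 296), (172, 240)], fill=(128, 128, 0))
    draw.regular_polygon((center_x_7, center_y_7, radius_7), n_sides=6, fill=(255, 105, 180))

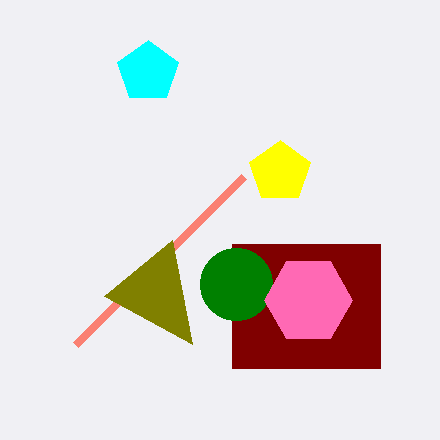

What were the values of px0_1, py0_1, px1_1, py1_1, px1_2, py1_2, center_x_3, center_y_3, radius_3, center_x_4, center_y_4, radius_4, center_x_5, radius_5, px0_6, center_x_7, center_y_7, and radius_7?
px0_1 = 232
py0_1 = 244
px1_1 = 380
py1_1 = 368
px1_2 = 244
py1_2 = 176
center_x_3 = 280
center_y_3 = 172
radius_3 = 32
center_x_4 = 236
center_y_4 = 284
radius_4 = 36
center_x_5 = 148
radius_5 = 32
px0_6 = 192
center_x_7 = 308
center_y_7 = 300
radius_7 = 44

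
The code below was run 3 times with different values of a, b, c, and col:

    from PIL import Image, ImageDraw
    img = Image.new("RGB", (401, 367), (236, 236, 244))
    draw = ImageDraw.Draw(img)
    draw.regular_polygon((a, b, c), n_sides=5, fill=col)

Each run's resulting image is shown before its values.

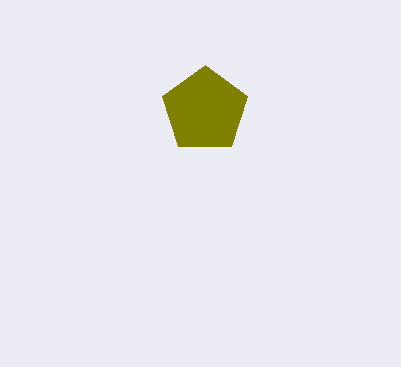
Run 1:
a = 205, b = 110, c = 45, col = 'olive'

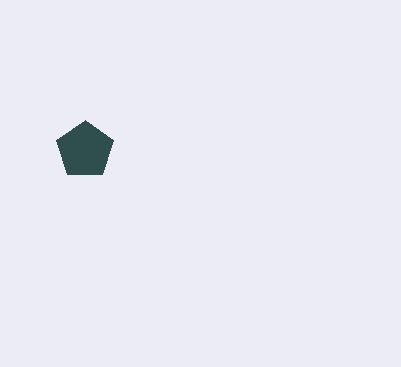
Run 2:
a = 85
b = 150
c = 30
col = 'darkslategray'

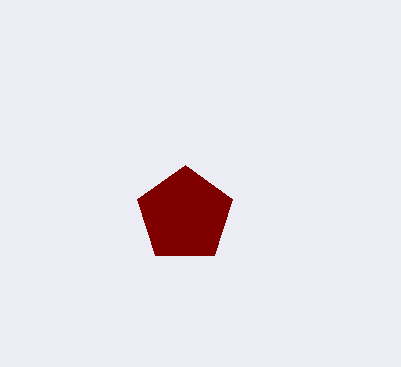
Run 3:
a = 185, b = 215, c = 50, col = 'maroon'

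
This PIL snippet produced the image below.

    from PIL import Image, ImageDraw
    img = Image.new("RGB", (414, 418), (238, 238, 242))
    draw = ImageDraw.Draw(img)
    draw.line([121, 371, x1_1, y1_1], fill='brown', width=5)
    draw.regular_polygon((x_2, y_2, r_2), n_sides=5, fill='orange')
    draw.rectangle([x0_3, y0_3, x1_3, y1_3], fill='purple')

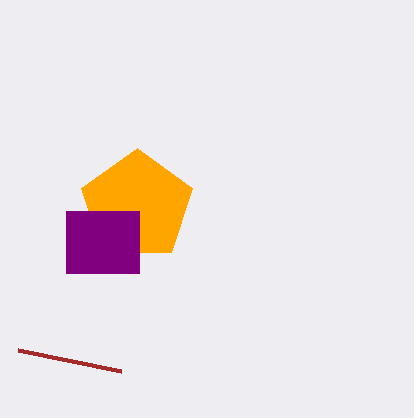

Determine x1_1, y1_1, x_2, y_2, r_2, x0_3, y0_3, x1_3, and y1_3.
x1_1 = 18, y1_1 = 350, x_2 = 137, y_2 = 206, r_2 = 58, x0_3 = 66, y0_3 = 211, x1_3 = 139, y1_3 = 273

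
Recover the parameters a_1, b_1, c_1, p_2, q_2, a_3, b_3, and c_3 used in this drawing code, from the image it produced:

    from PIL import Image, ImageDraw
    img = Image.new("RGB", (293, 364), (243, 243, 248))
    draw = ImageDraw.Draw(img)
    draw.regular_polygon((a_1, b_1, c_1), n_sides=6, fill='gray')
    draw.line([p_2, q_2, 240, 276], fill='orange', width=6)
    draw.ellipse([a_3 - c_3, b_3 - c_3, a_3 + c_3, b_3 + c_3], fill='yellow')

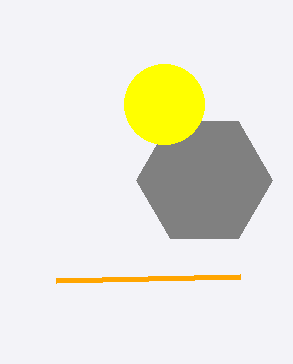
a_1 = 204; b_1 = 180; c_1 = 68; p_2 = 56; q_2 = 280; a_3 = 164; b_3 = 104; c_3 = 40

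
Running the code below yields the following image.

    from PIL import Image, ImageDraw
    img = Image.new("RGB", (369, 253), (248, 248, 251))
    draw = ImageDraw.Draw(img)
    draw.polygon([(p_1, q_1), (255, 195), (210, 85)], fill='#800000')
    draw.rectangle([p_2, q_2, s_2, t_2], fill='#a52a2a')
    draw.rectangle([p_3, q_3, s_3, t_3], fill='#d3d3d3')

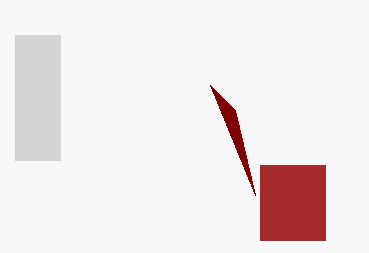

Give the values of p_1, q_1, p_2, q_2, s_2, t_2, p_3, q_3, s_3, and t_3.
p_1 = 235, q_1 = 110, p_2 = 260, q_2 = 165, s_2 = 325, t_2 = 240, p_3 = 15, q_3 = 35, s_3 = 60, t_3 = 160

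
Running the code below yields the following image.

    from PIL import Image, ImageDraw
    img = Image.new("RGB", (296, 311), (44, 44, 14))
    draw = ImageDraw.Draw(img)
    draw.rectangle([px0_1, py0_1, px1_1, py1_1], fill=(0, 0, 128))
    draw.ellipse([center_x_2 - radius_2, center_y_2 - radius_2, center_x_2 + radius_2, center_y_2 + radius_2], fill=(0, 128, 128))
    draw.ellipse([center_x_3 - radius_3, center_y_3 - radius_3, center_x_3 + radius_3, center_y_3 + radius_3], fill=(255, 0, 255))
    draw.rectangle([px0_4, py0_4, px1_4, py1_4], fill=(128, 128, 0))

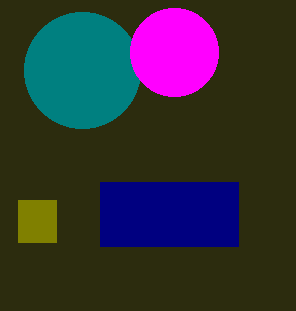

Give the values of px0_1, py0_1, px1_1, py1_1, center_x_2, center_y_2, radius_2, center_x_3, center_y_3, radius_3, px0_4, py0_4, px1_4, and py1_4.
px0_1 = 100; py0_1 = 182; px1_1 = 238; py1_1 = 246; center_x_2 = 82; center_y_2 = 70; radius_2 = 58; center_x_3 = 174; center_y_3 = 52; radius_3 = 44; px0_4 = 18; py0_4 = 200; px1_4 = 56; py1_4 = 242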